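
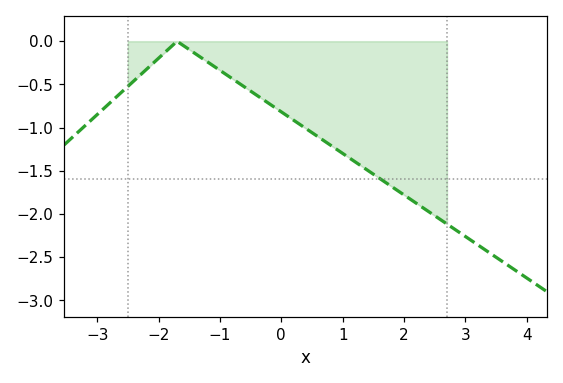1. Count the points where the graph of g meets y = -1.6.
1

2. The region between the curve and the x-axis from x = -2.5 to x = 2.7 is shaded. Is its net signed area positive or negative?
negative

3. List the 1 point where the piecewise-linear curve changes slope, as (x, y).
(-1.7, 0)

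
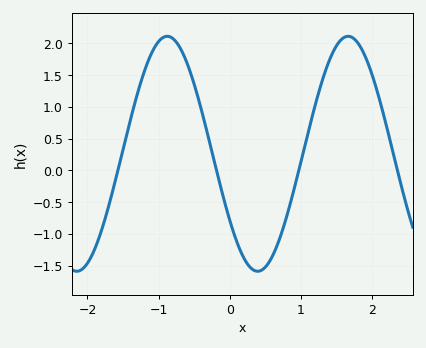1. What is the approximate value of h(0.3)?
-1.55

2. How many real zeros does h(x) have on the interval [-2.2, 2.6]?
4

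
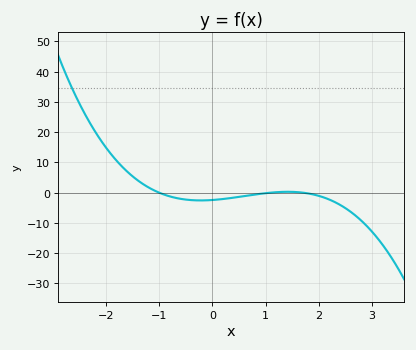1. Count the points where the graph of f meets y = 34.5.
1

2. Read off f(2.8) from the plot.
-9.24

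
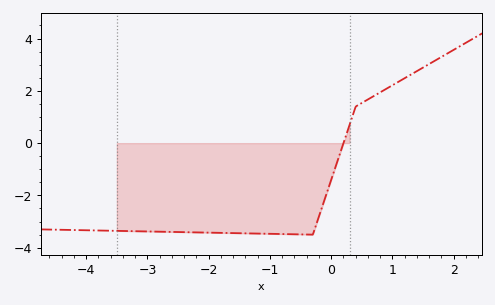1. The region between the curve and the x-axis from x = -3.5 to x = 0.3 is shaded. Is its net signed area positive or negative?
negative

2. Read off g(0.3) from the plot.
0.7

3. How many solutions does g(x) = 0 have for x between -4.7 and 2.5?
1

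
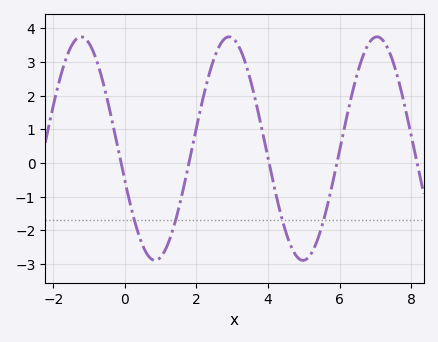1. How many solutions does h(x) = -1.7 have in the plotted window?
4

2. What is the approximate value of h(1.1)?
-2.6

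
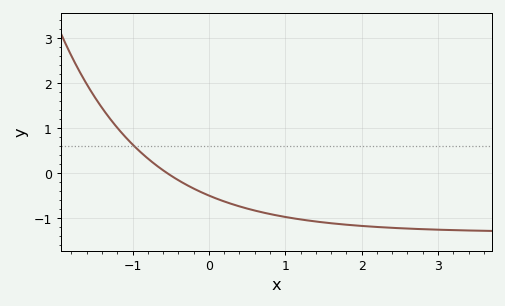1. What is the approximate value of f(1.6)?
-1.1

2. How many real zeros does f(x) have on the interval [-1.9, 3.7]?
1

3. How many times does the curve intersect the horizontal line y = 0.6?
1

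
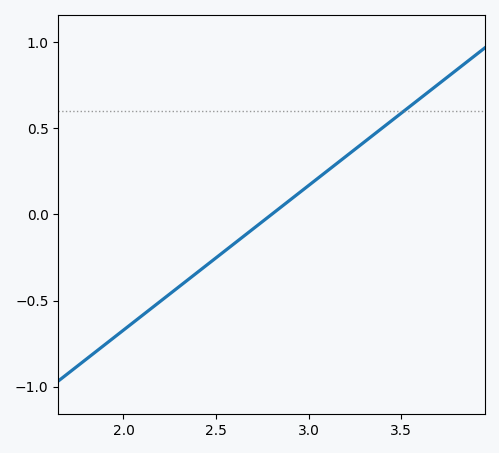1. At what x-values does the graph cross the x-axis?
2.8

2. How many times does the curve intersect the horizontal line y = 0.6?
1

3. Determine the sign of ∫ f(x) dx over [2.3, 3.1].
negative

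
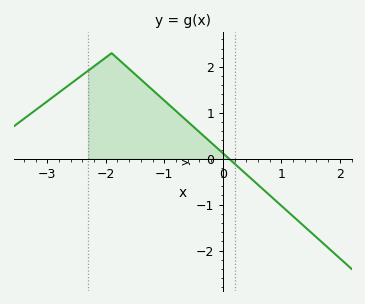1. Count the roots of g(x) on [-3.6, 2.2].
1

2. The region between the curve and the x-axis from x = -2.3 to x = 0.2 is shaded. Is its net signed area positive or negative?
positive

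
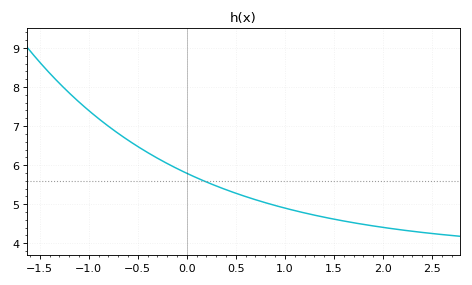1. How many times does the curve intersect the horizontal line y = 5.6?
1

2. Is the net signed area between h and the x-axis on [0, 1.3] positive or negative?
positive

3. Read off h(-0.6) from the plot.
6.64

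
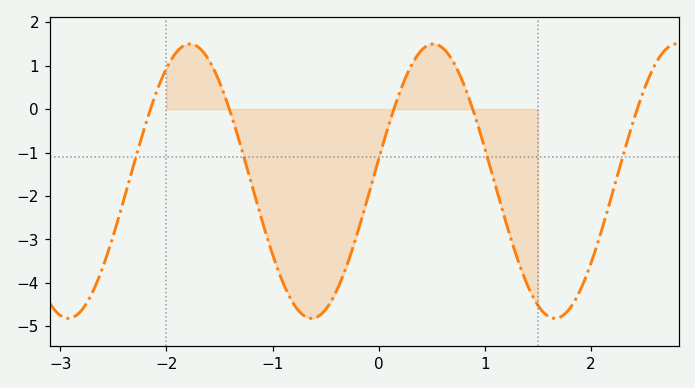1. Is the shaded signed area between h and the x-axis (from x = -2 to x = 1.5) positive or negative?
negative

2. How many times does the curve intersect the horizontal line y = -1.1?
5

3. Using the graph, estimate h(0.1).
-0.327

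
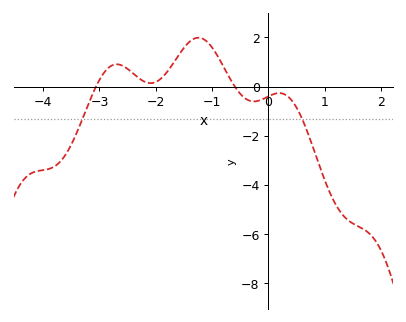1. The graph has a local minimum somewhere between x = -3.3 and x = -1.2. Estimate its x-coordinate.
-2.09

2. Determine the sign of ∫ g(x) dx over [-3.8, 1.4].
negative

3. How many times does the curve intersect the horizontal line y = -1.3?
2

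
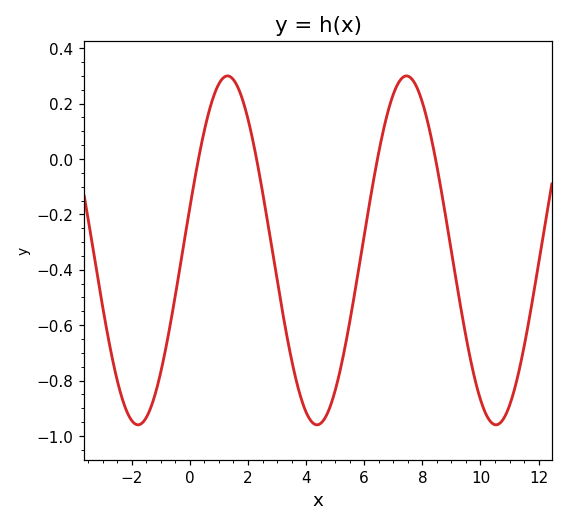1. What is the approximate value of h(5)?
-0.836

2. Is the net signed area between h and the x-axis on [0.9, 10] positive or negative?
negative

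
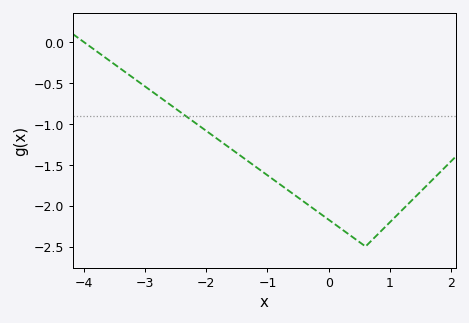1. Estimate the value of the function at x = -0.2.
-2.05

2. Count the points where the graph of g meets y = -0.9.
1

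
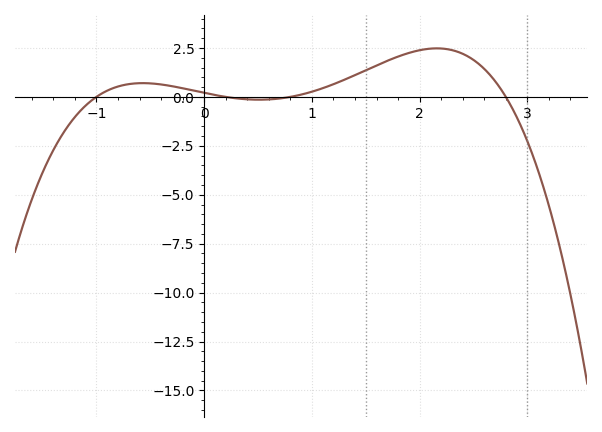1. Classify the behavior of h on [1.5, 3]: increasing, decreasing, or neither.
neither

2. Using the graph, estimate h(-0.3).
0.6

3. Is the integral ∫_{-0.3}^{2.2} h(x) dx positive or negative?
positive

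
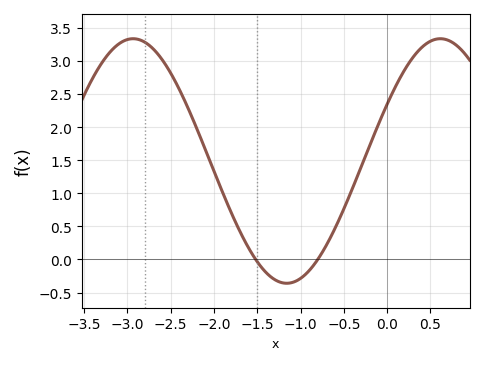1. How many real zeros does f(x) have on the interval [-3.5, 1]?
2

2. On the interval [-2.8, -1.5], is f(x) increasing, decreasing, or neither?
decreasing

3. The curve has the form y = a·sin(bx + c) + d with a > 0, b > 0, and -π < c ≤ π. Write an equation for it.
y = 1.85sin(1.8x + 0.48) + 1.49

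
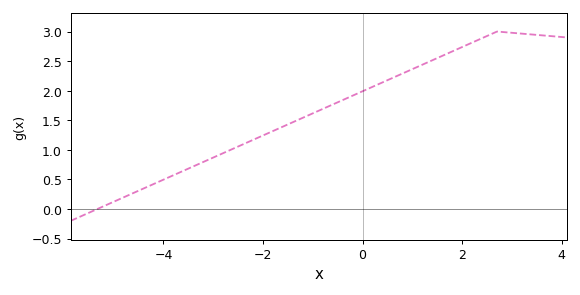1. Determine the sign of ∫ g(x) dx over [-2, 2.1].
positive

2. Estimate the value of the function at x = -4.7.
0.25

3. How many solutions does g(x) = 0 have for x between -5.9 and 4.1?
1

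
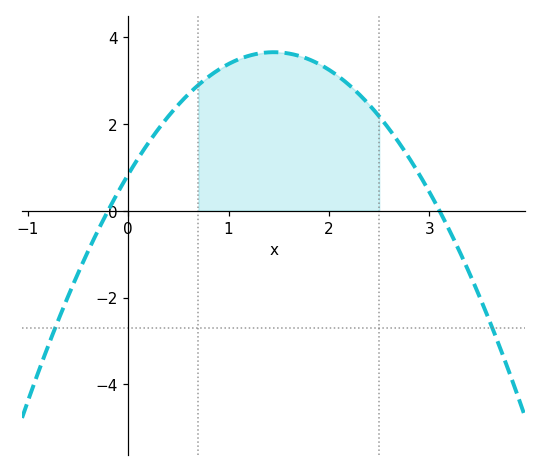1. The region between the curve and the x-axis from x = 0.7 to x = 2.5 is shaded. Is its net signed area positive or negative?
positive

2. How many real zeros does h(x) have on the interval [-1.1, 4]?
2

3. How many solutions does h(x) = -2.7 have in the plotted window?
2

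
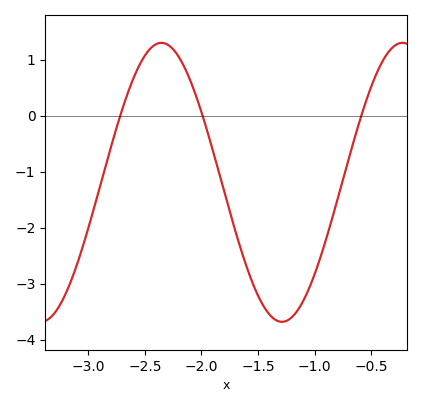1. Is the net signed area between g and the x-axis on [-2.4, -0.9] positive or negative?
negative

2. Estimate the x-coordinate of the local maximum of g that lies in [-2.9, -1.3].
-2.35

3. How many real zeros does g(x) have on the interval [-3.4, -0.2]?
3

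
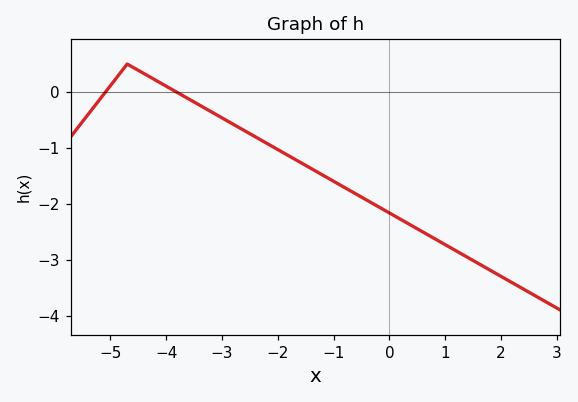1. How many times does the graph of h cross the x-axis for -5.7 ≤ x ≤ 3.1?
2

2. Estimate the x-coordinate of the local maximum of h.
-4.8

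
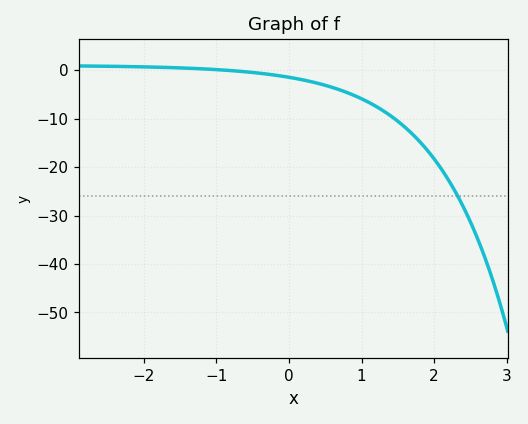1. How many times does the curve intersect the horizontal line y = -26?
1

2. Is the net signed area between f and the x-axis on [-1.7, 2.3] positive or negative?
negative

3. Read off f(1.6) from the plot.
-12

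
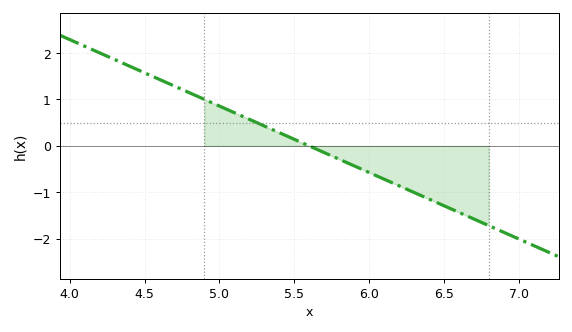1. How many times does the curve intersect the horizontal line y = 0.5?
1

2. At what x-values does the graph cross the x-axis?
5.6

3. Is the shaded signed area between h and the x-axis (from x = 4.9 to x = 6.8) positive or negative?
negative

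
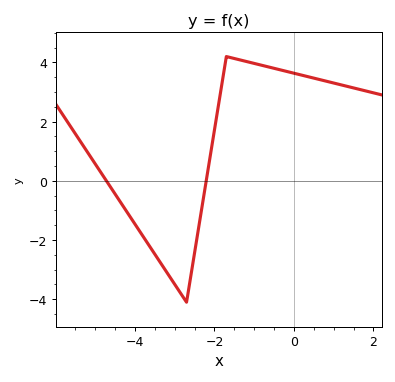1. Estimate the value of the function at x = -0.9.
4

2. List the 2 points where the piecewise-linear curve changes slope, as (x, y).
(-2.7, -4.1); (-1.7, 4.2)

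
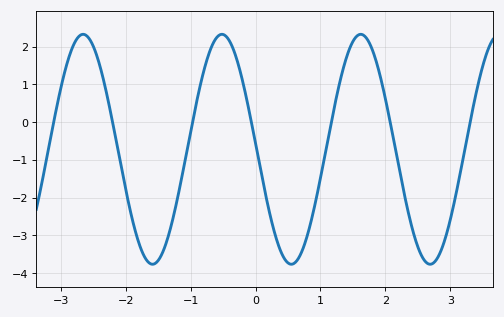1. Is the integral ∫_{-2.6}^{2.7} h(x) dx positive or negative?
negative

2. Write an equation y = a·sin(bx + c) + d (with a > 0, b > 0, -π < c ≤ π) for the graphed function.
y = 3.05sin(2.9x + 3.1) - 0.72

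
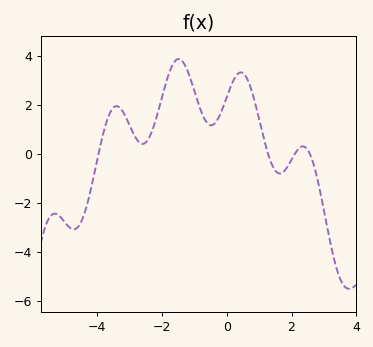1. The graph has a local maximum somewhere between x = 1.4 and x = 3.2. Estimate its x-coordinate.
2.35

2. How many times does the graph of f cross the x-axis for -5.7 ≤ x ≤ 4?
4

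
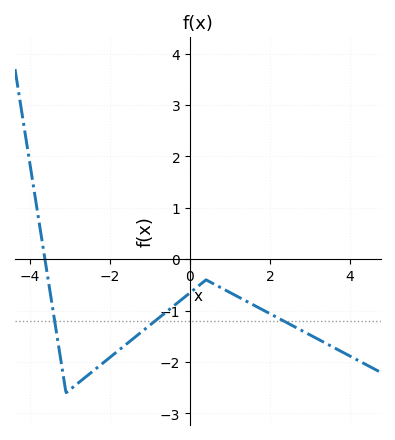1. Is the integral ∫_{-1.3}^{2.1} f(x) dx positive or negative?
negative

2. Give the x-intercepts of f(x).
-3.63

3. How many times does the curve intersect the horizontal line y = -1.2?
3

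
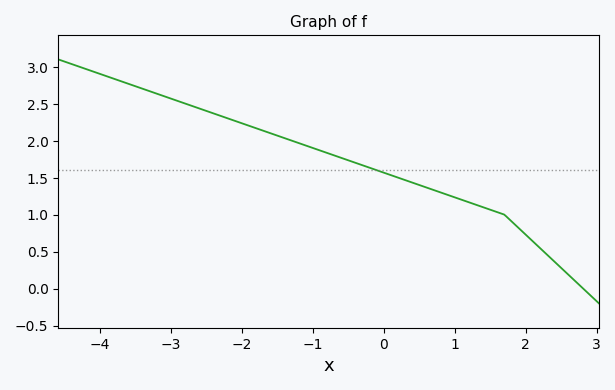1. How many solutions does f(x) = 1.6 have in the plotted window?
1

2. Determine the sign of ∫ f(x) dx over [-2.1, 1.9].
positive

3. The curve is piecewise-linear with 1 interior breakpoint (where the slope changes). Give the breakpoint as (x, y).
(1.7, 1)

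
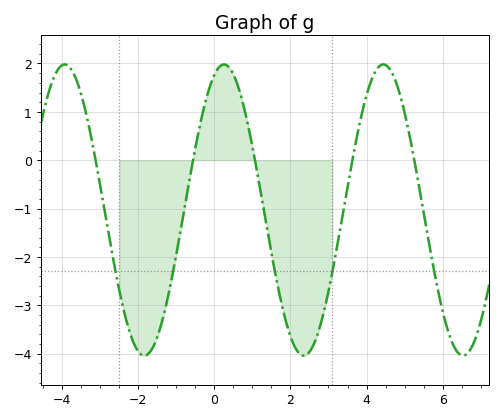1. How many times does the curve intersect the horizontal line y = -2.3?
5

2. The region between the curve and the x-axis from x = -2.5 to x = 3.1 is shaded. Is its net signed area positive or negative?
negative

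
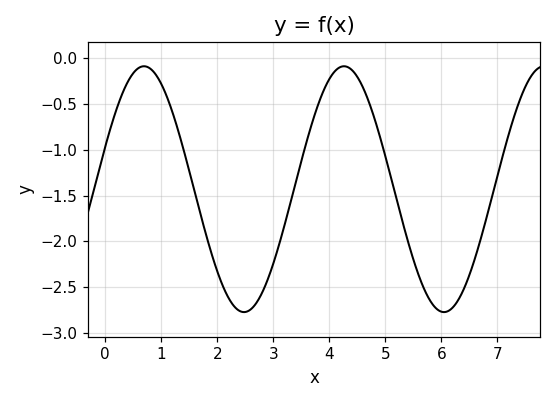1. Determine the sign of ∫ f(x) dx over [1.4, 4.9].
negative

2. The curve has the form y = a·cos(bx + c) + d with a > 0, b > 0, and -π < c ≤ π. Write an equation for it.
y = 1.34cos(1.8x - 1.2) - 1.43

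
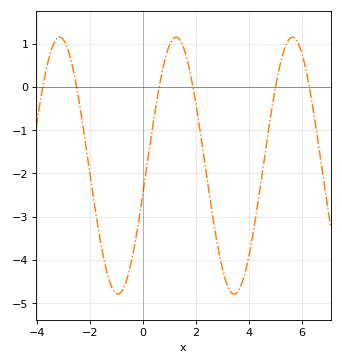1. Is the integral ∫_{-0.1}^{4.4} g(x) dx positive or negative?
negative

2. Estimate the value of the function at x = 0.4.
-0.8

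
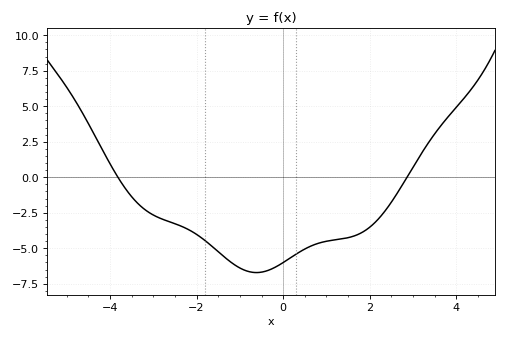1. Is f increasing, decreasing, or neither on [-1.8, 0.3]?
neither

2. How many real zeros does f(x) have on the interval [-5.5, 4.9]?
2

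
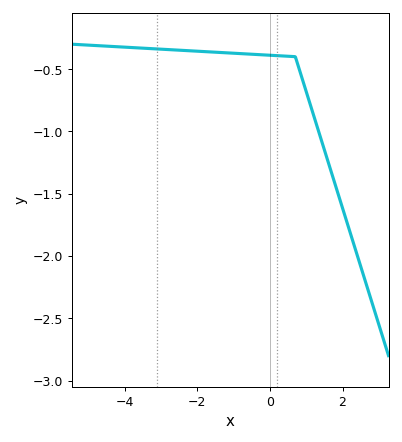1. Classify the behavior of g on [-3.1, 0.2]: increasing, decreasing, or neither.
decreasing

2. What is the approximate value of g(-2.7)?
-0.35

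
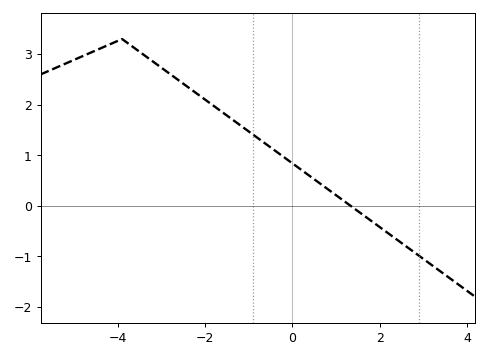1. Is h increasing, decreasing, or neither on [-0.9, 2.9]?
decreasing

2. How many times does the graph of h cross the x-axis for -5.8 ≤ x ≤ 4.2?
1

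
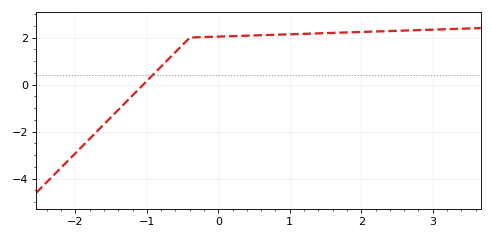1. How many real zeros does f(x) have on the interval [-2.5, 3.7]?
1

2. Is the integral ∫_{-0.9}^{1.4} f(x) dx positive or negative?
positive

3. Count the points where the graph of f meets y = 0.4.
1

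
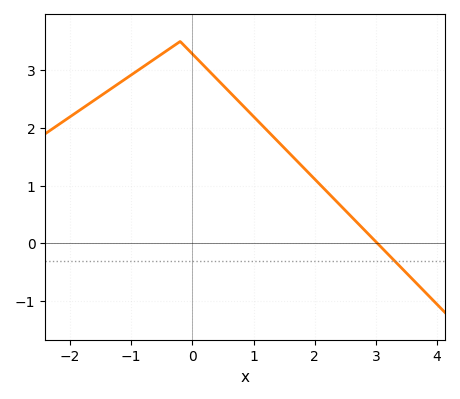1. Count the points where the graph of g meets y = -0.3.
1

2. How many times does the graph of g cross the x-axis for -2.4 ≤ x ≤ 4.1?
1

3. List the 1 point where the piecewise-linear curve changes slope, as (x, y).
(-0.2, 3.5)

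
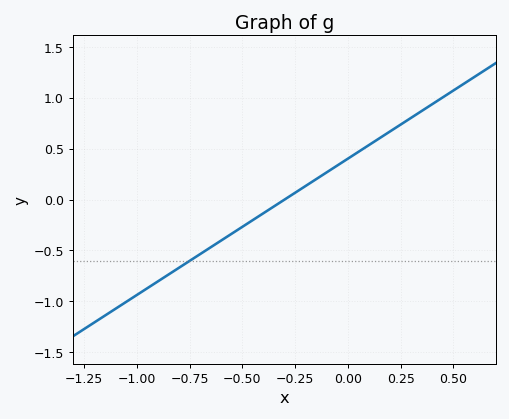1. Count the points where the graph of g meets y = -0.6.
1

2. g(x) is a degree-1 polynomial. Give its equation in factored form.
y = 1.34(x + 0.3)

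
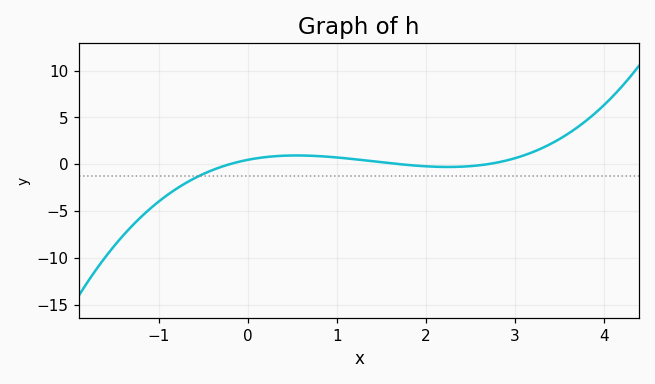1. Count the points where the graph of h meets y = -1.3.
1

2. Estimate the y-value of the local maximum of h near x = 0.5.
0.927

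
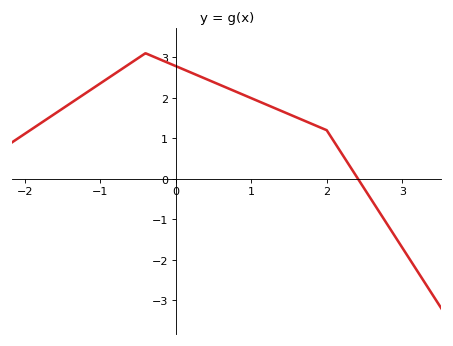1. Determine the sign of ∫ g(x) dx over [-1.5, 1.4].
positive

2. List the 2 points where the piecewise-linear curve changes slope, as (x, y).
(-0.4, 3.1); (2, 1.2)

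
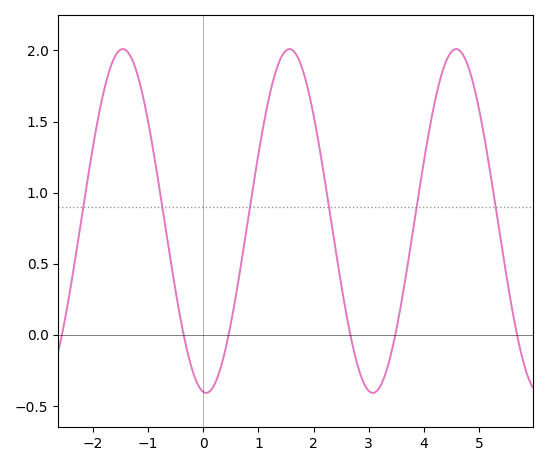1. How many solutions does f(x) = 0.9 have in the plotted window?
6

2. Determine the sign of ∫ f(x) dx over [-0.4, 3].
positive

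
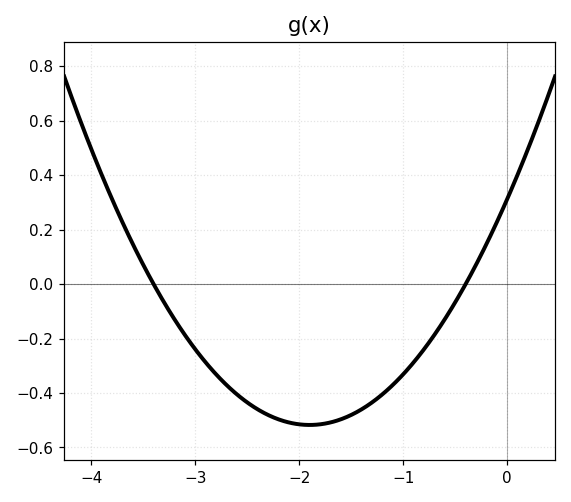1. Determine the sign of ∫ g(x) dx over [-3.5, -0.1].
negative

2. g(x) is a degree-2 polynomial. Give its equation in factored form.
y = 0.23(x + 3.4)(x + 0.4)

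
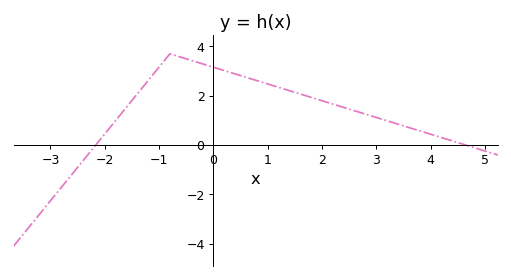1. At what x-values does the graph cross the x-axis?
-2.17, 4.65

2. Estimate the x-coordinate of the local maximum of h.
-0.799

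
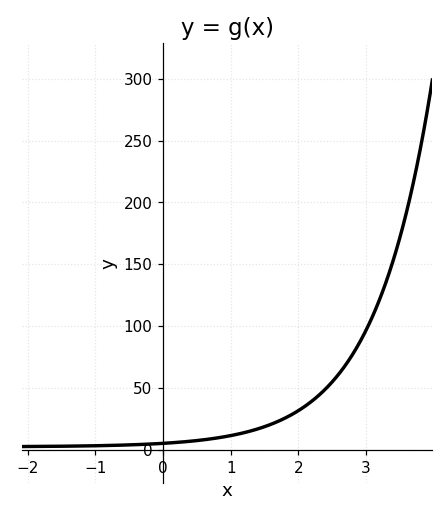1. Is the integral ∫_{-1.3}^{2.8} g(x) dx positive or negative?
positive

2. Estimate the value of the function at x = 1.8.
25.5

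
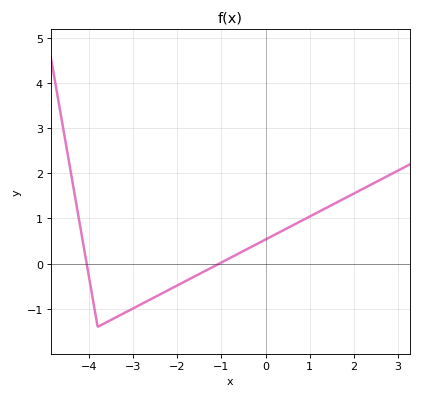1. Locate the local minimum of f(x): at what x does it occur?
-3.8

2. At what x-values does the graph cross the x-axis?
-4.05, -1.05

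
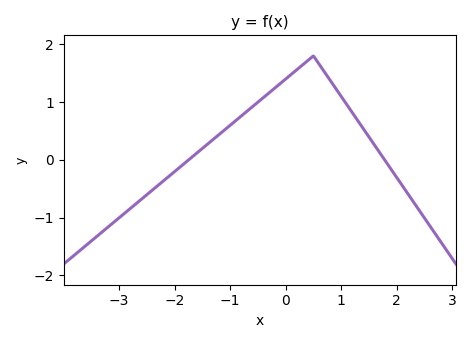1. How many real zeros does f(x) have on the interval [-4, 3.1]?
2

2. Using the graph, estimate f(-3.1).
-1.08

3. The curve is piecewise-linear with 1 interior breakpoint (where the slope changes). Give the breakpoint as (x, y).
(0.5, 1.8)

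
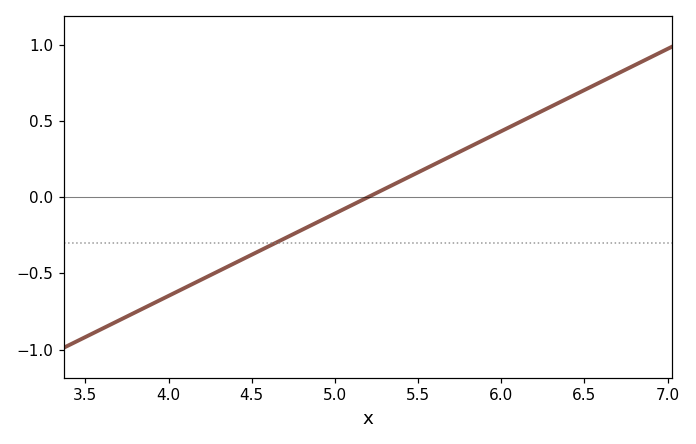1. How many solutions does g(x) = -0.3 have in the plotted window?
1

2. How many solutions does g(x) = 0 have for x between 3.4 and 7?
1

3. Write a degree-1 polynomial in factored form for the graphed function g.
y = 0.54(x - 5.2)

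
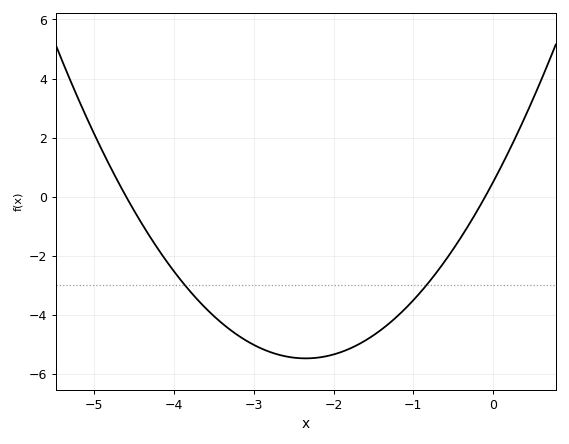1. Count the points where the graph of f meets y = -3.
2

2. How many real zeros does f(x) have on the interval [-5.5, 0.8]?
2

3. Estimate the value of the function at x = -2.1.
-5.4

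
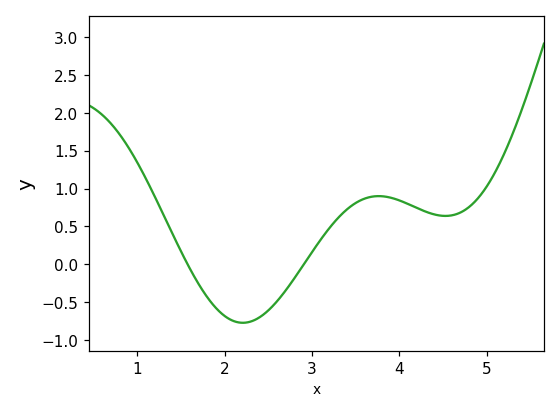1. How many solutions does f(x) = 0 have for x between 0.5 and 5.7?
2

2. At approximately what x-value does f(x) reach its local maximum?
3.8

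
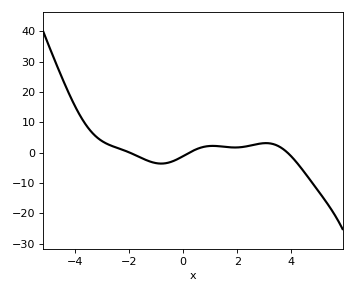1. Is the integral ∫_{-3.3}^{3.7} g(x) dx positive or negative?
positive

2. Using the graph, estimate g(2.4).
2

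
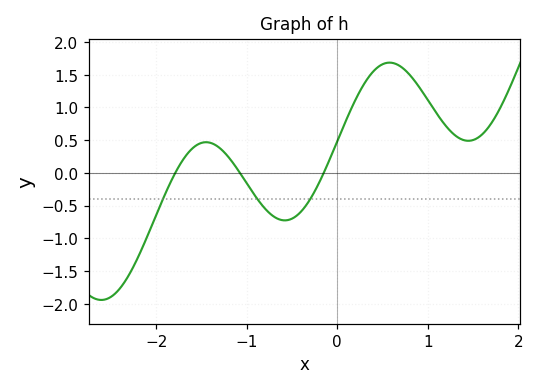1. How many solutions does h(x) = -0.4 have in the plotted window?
3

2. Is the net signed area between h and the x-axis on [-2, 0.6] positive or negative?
positive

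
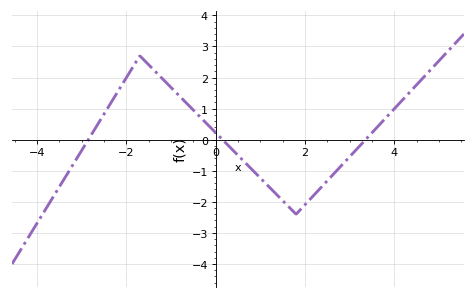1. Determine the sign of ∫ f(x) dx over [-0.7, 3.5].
negative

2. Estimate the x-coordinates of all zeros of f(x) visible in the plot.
-2.8, 0.2, 3.4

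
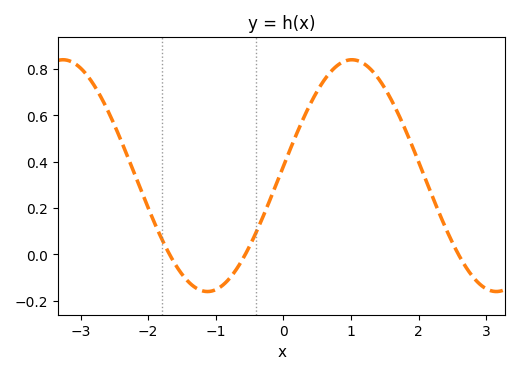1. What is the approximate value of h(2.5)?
0.052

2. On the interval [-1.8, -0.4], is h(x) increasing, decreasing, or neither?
neither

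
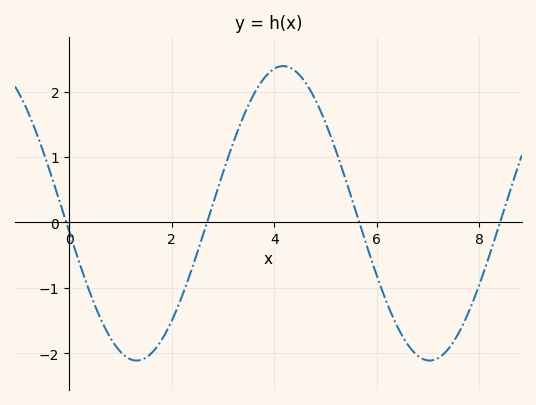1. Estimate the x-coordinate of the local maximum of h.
4.17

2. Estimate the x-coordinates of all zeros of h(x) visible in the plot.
-0.052, 2.69, 5.66, 8.4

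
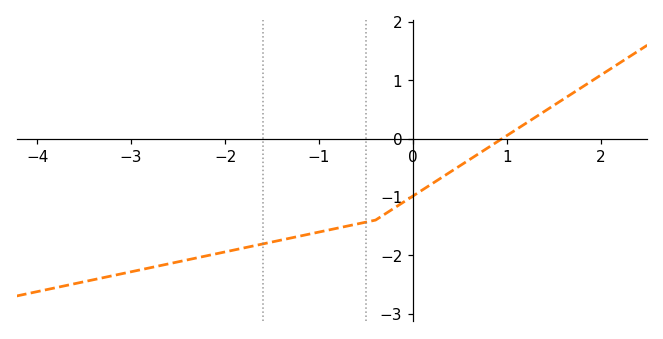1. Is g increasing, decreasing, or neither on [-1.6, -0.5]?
increasing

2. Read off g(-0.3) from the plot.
-1.3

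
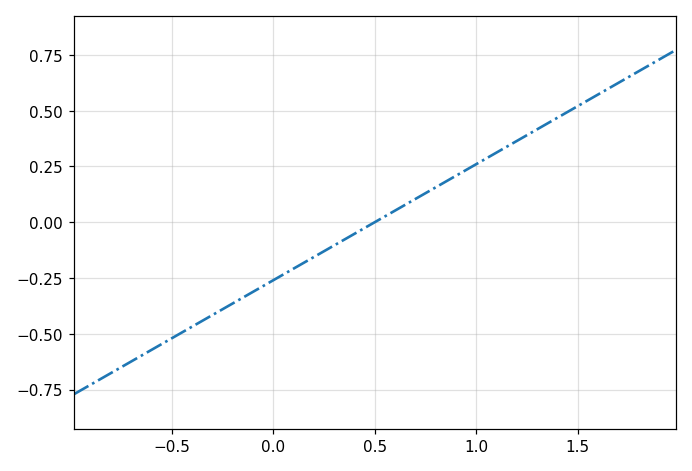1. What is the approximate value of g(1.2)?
0.36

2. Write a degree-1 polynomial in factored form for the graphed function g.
y = 0.52(x - 0.5)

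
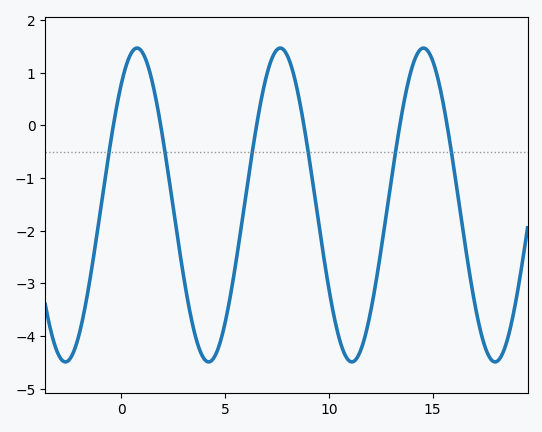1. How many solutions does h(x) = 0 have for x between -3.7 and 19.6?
6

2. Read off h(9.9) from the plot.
-2.9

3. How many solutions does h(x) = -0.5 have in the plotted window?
6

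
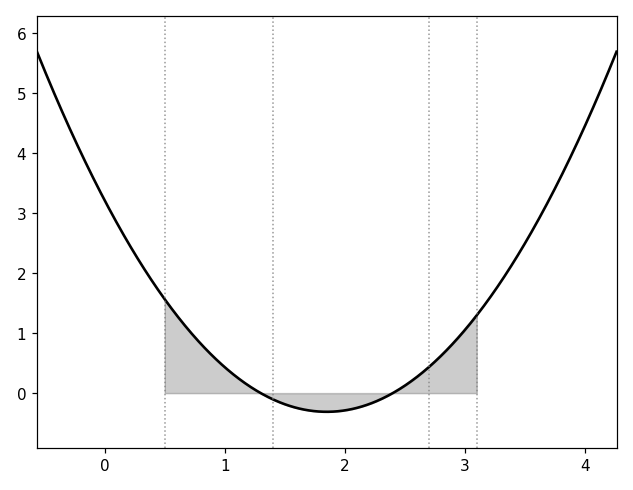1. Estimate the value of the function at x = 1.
0.433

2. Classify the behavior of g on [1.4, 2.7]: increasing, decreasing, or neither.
neither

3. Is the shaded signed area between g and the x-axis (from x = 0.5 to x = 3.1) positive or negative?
positive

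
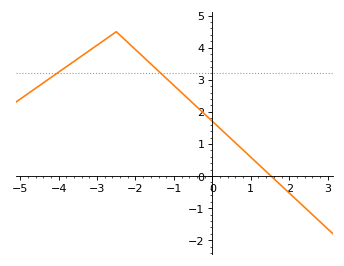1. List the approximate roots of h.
1.6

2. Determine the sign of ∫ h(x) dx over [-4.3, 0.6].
positive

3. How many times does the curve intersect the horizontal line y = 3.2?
2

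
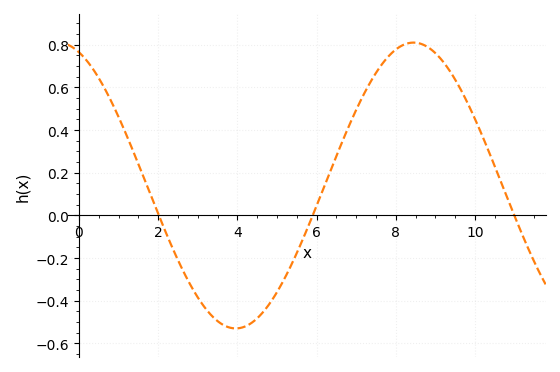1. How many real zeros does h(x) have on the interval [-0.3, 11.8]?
3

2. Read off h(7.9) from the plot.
0.76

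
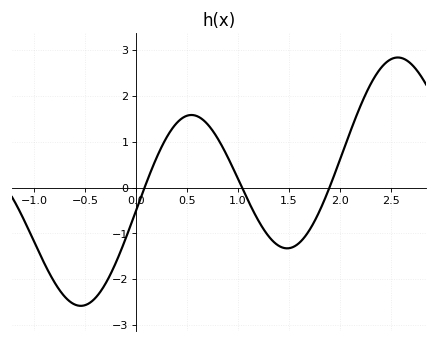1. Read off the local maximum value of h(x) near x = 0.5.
1.6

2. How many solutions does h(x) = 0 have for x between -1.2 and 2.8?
3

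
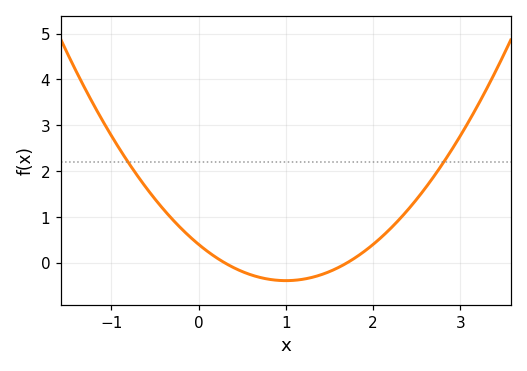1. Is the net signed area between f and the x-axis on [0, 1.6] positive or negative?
negative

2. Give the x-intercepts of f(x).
0.3, 1.7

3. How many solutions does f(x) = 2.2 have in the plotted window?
2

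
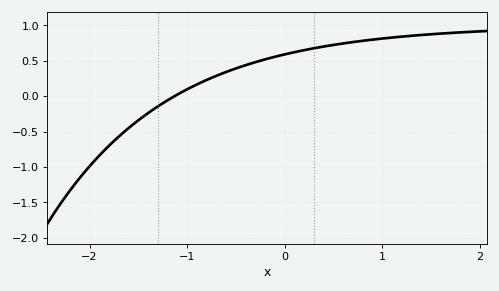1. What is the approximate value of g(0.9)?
0.8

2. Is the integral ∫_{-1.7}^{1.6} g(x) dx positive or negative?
positive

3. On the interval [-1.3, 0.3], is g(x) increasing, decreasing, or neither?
increasing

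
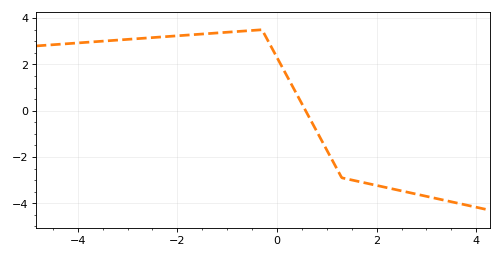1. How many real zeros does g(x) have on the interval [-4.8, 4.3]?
1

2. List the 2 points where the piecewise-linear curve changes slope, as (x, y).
(-0.3, 3.5); (1.3, -2.9)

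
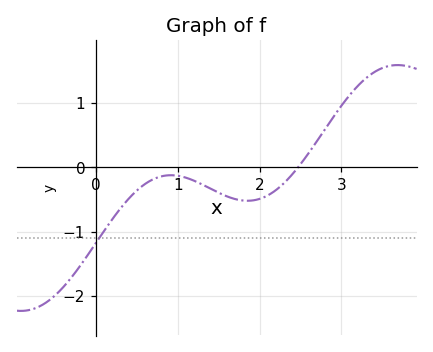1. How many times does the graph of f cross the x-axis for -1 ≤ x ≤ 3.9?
1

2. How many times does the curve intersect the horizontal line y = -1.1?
1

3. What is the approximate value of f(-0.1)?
-1.4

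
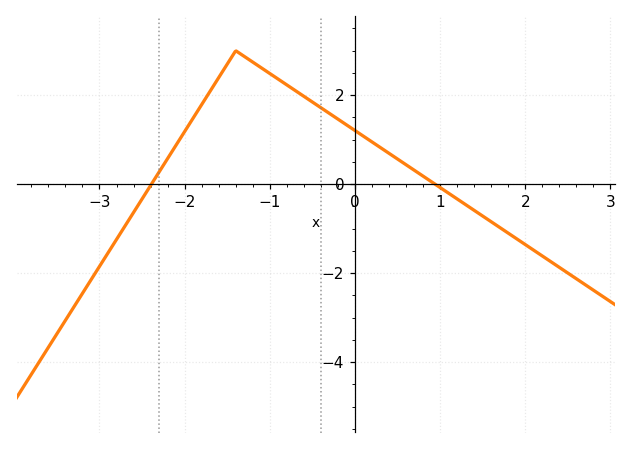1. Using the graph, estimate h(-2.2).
0.576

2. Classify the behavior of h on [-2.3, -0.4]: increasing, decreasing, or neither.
neither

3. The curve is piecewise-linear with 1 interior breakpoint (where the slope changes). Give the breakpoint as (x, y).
(-1.4, 3)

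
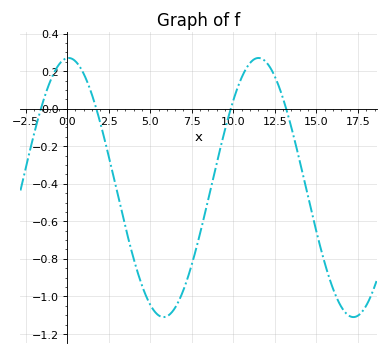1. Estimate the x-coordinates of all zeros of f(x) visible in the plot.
-1.5, 2, 10, 13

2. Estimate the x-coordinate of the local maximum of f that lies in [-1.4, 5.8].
0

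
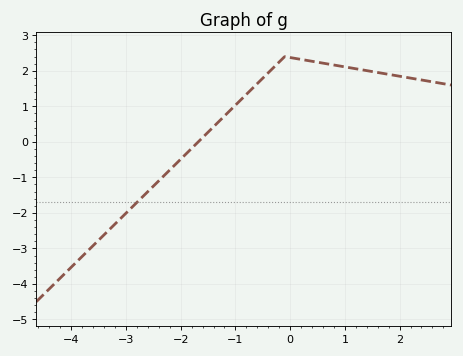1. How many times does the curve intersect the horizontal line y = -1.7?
1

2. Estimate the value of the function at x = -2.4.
-1.1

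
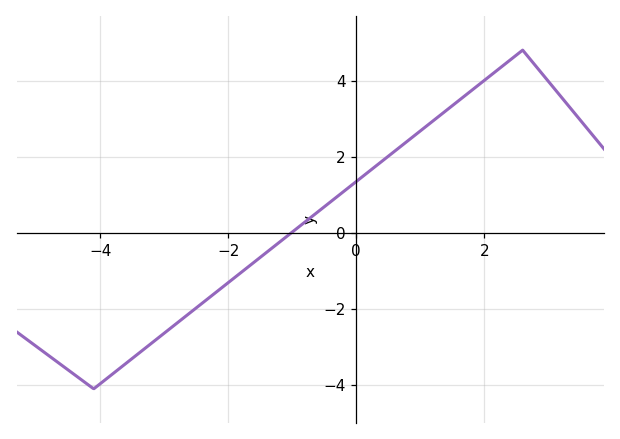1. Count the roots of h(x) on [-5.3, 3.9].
1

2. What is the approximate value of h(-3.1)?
-2.77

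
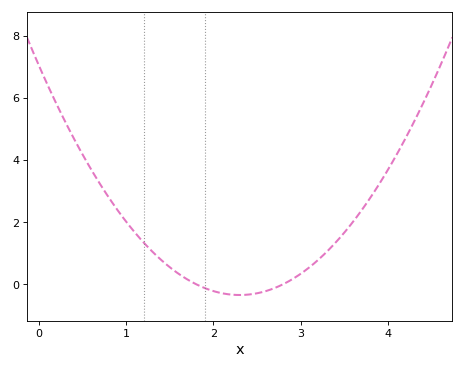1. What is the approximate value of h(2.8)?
0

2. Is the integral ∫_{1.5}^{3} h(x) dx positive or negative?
negative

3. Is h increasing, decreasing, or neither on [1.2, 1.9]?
decreasing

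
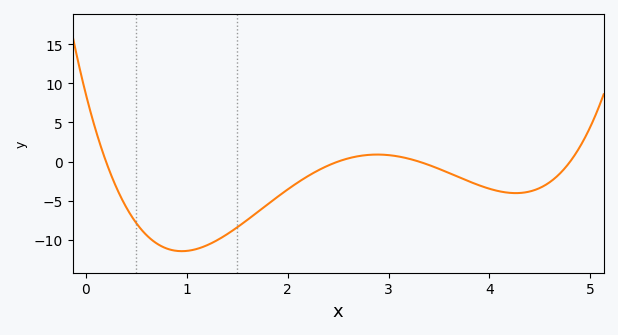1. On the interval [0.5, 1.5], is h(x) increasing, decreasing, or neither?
neither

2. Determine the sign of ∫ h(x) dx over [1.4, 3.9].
negative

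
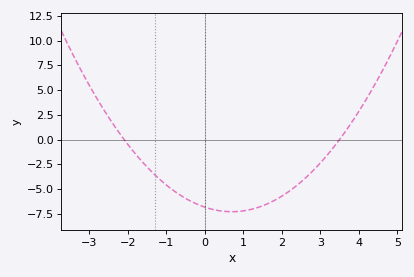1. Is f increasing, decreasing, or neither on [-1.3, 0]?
decreasing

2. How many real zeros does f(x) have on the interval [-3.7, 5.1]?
2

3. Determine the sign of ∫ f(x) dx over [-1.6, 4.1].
negative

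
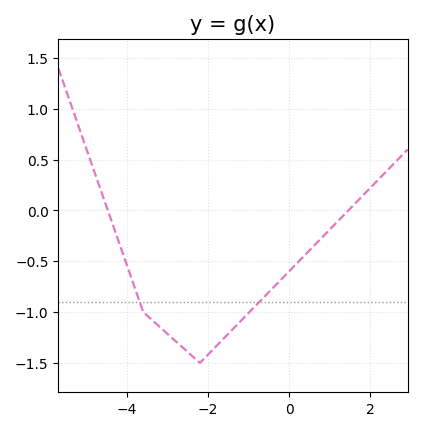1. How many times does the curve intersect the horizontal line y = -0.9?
2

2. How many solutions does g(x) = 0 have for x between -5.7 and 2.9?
2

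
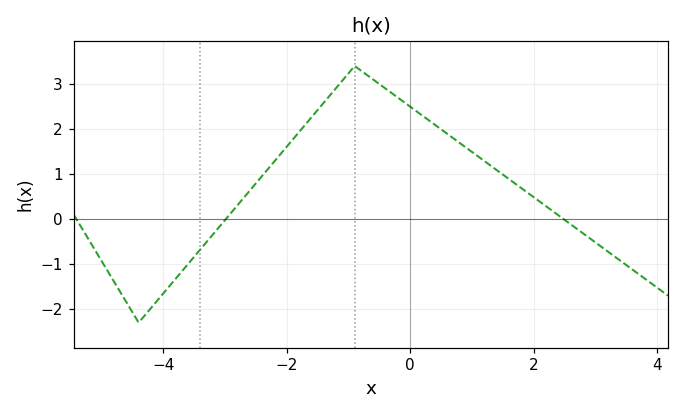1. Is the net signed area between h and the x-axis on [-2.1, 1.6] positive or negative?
positive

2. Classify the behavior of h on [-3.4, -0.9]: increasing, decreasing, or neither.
increasing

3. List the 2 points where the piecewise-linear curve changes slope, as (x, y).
(-4.4, -2.3); (-0.9, 3.4)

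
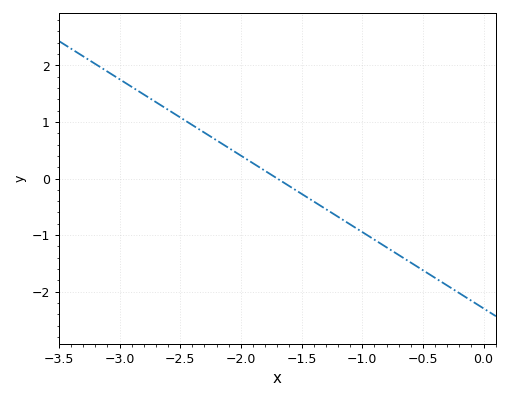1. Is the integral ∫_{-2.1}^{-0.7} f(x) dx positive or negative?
negative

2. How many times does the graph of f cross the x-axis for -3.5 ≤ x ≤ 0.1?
1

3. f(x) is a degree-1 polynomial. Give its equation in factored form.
y = -1.35(x + 1.7)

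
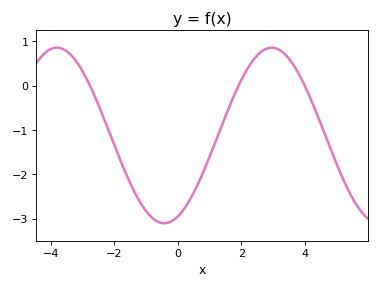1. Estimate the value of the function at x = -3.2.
0.553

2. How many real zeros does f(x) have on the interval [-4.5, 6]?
3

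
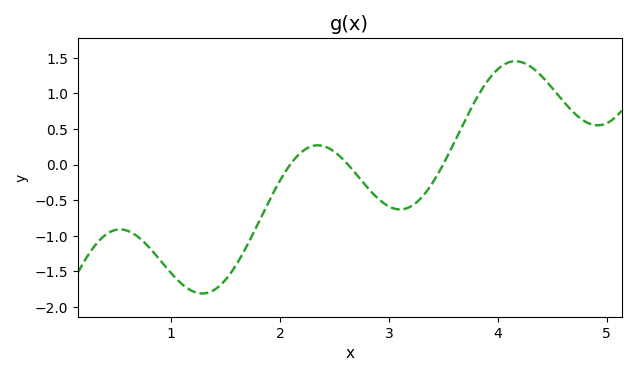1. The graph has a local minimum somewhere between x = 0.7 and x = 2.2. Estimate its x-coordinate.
1.3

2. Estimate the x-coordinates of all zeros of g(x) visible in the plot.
2.1, 2.6, 3.5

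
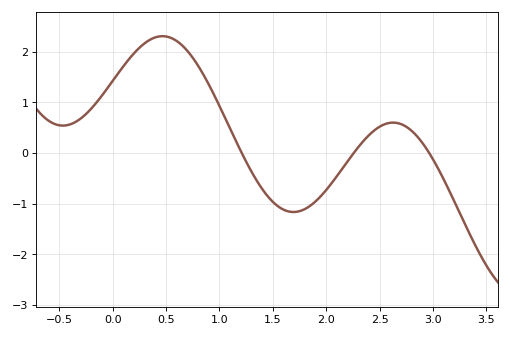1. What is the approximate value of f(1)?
0.9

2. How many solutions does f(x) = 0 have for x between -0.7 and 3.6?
3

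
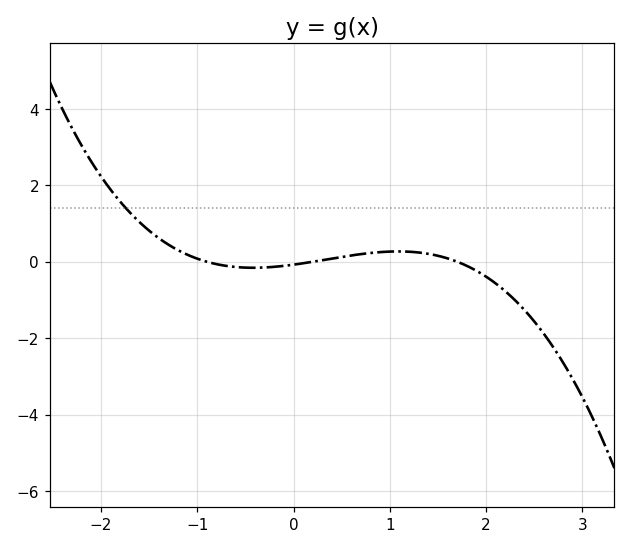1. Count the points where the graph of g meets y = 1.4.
1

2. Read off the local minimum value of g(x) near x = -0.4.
-0.158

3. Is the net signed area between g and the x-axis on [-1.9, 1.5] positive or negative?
positive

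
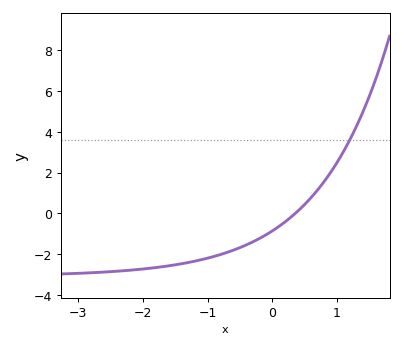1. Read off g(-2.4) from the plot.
-2.8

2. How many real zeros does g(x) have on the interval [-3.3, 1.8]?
1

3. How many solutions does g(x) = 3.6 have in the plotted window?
1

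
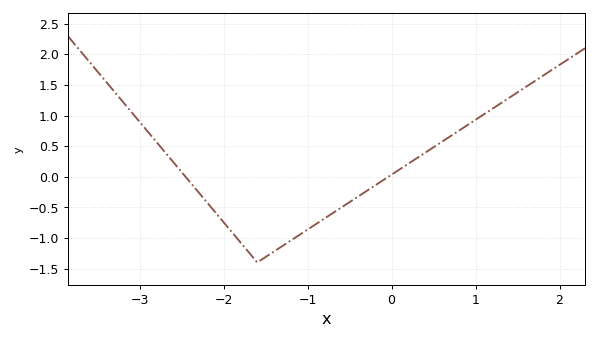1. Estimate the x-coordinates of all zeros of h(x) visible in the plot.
-2.5, 0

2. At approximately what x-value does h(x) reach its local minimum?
-1.6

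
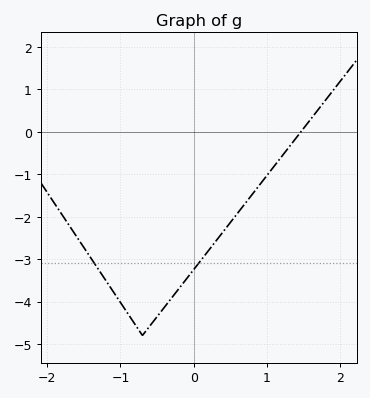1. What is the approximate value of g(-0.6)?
-4.58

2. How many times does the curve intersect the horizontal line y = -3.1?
2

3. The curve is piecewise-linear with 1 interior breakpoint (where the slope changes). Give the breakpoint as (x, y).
(-0.7, -4.8)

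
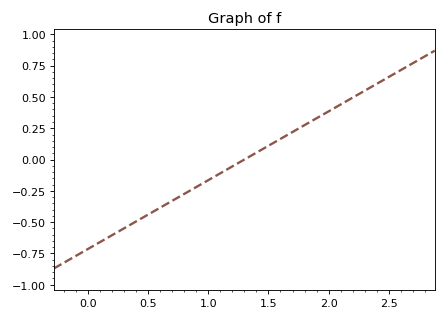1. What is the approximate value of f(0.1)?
-0.66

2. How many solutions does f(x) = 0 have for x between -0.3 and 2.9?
1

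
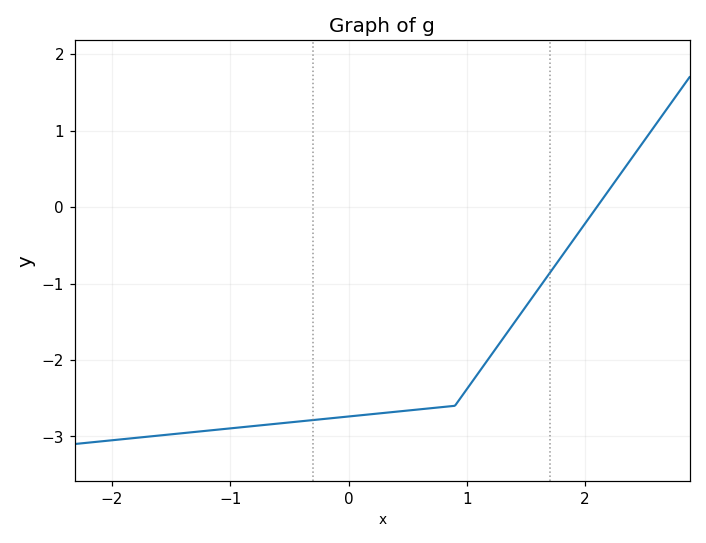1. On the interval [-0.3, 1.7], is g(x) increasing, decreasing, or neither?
increasing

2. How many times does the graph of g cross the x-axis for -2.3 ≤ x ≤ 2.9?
1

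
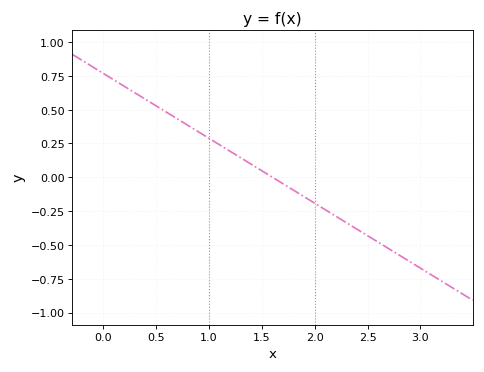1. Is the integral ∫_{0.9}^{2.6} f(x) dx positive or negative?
negative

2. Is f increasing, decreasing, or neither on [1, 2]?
decreasing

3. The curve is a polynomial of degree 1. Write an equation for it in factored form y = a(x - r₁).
y = -0.48(x - 1.6)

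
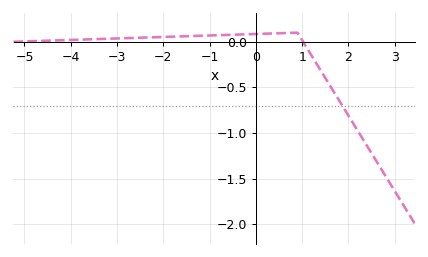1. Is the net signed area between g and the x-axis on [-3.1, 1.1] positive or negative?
positive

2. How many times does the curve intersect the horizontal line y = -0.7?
1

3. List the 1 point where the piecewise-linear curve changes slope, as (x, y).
(0.9, 0.1)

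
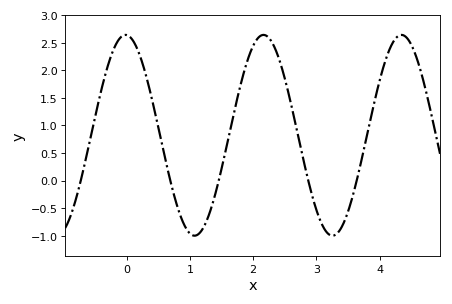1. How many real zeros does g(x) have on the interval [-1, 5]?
5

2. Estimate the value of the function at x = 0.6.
0.45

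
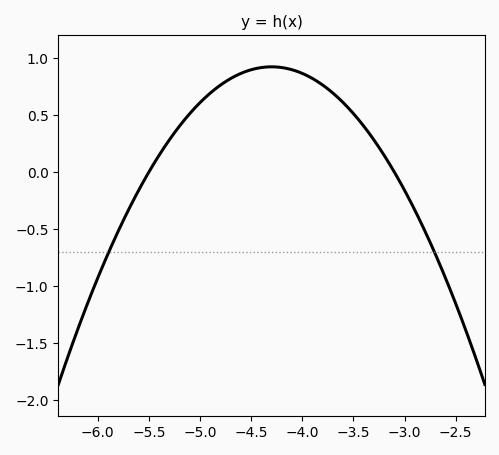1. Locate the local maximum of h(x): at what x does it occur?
-4.3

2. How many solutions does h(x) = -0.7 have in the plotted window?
2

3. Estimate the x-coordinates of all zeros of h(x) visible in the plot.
-5.5, -3.1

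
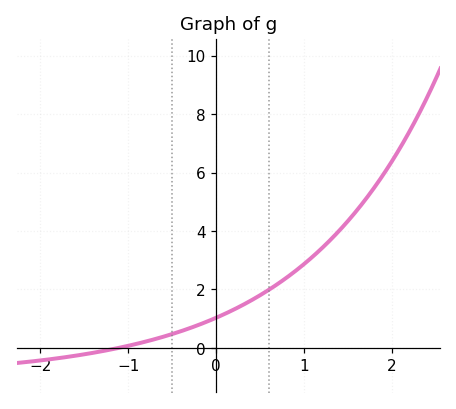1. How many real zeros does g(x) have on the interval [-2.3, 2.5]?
1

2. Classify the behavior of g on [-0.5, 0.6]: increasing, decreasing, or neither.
increasing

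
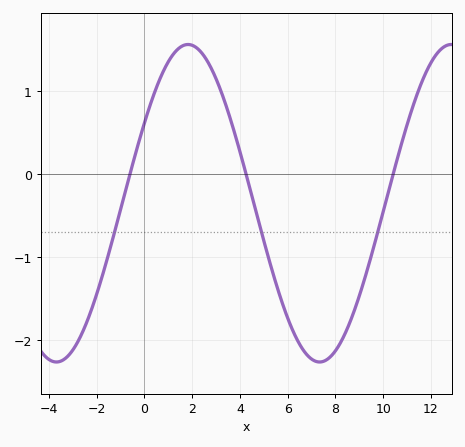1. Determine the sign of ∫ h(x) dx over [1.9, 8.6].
negative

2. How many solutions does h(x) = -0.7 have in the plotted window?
3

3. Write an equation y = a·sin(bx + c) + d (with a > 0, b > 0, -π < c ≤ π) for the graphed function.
y = 1.91sin(0.57x + 0.53) - 0.35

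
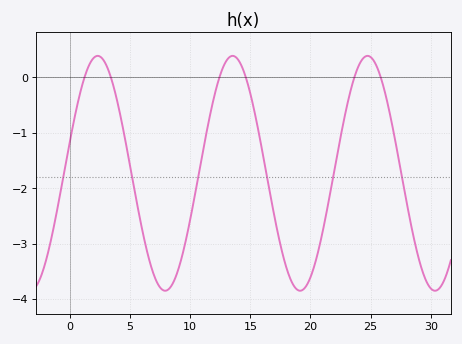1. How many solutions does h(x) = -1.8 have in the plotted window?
6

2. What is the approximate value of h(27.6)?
-1.8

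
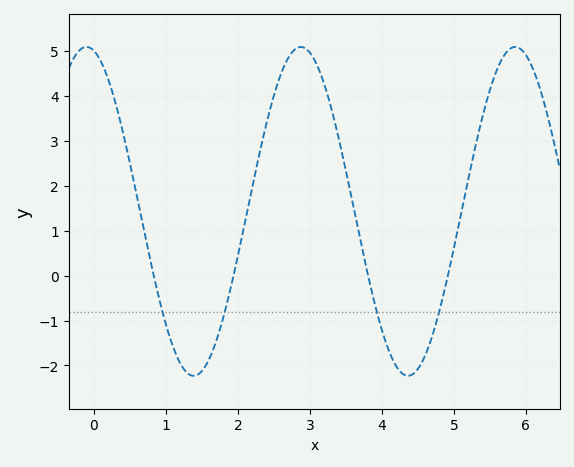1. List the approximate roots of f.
0.8, 1.9, 3.8, 4.9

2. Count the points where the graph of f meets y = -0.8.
4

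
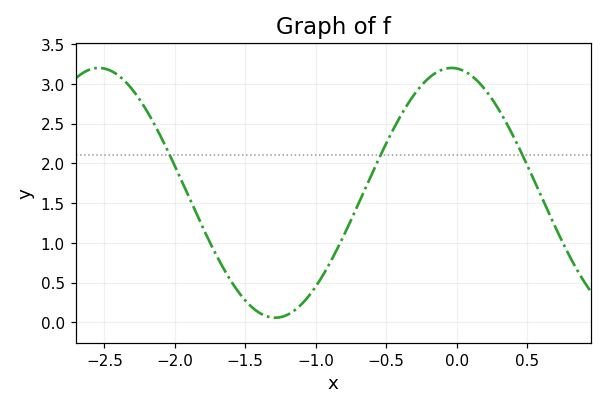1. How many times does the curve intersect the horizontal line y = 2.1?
3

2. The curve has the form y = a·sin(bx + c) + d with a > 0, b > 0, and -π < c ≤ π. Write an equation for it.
y = 1.57sin(2.5x + 1.7) + 1.63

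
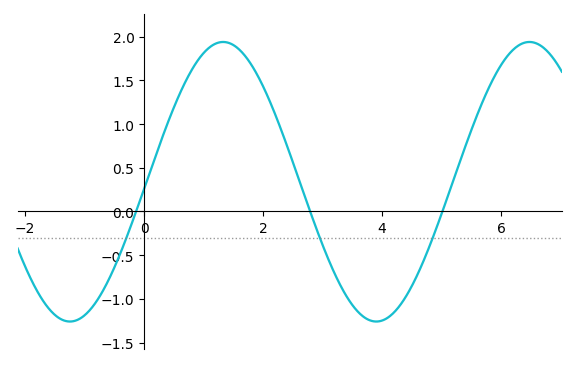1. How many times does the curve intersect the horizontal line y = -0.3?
3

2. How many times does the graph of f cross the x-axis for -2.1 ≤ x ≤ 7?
3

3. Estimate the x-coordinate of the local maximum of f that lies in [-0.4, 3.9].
1.4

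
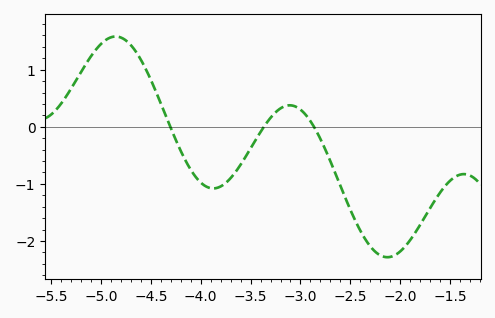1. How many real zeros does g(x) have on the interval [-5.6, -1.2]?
3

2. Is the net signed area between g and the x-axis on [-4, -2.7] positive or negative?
negative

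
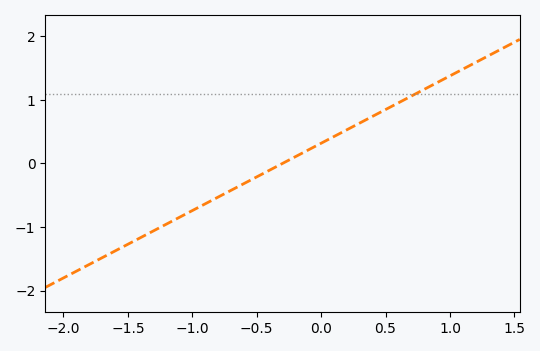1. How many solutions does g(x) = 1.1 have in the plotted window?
1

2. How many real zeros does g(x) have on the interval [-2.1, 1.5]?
1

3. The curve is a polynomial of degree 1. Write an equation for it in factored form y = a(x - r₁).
y = 1.06(x + 0.3)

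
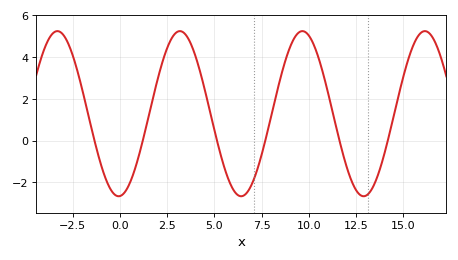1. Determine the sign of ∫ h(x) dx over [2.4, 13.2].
positive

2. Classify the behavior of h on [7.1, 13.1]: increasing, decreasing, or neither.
neither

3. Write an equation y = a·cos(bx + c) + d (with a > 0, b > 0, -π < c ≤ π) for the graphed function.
y = 3.95cos(0.97x - 3.08) + 1.29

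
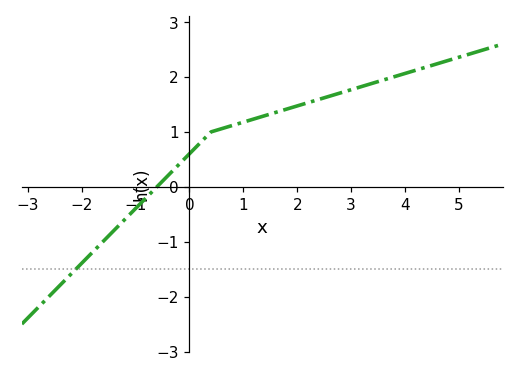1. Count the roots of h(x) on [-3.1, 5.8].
1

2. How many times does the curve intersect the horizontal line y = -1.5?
1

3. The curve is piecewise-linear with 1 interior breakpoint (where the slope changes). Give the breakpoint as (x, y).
(0.4, 1)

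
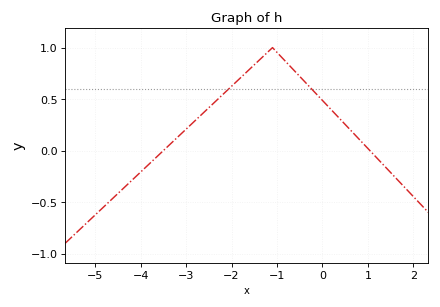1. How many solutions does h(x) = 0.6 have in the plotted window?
2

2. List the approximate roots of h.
-3.4, 1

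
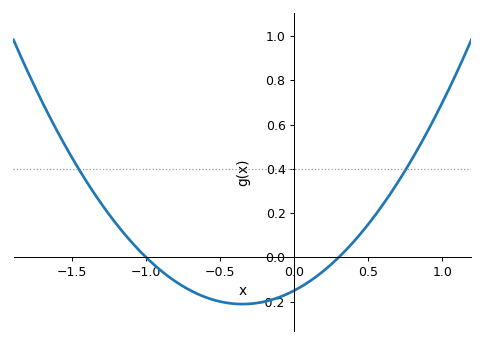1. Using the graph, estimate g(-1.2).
0.15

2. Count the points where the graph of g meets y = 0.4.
2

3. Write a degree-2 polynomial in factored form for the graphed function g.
y = 0.5(x + 1)(x - 0.3)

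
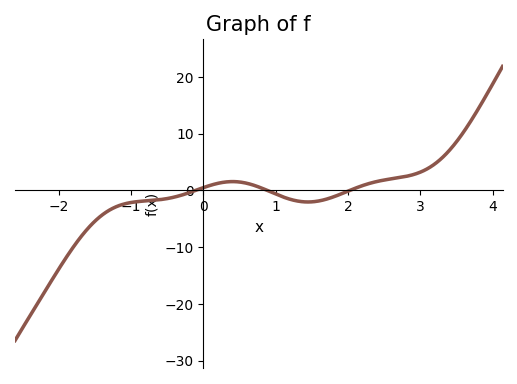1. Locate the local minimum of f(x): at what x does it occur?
1.4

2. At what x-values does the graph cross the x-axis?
-0.1, 0.9, 2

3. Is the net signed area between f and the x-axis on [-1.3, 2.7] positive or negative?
negative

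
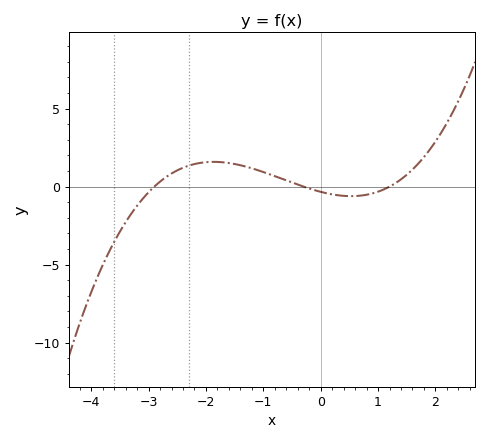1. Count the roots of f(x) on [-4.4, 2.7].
3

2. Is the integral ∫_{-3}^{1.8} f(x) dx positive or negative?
positive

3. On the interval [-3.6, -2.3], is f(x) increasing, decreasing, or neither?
increasing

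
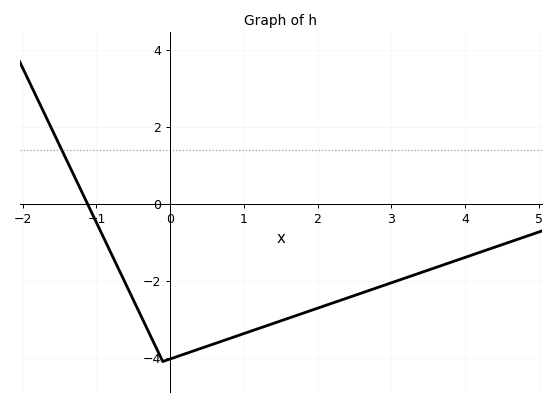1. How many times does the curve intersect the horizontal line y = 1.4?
1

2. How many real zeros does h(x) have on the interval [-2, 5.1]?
1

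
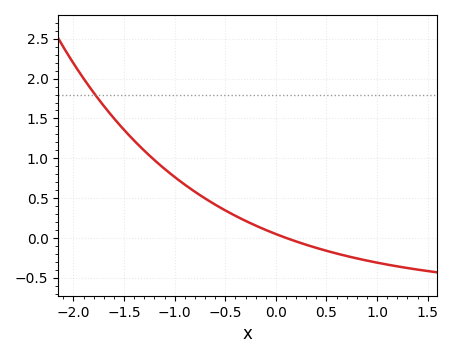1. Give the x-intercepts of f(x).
0.104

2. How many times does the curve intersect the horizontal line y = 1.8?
1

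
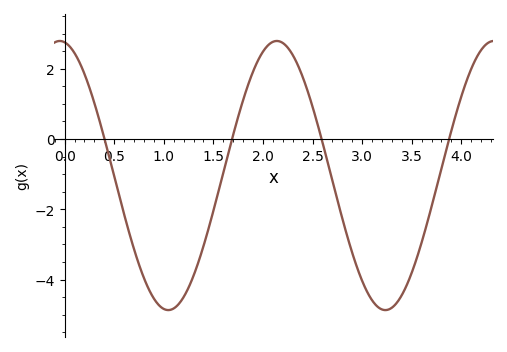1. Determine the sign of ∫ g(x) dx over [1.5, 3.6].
negative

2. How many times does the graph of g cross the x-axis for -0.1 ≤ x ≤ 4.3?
4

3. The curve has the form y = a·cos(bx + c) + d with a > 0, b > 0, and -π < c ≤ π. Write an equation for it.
y = 3.83cos(2.9x + 0.14) - 1.04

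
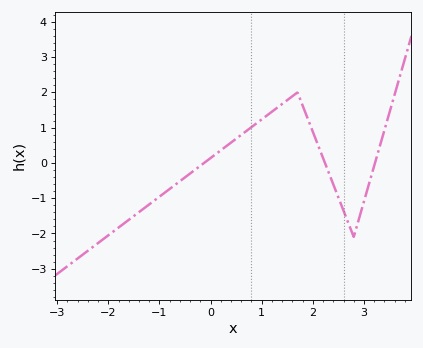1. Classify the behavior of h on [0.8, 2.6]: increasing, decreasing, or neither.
neither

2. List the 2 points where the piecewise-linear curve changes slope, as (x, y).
(1.7, 2); (2.8, -2.1)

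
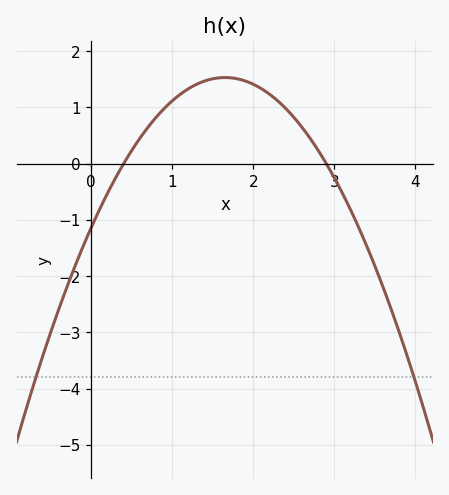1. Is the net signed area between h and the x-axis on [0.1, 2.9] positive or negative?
positive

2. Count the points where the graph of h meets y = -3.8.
2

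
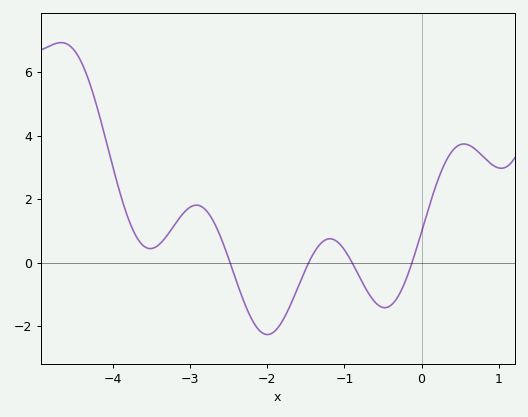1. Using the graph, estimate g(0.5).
3.71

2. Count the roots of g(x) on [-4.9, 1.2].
4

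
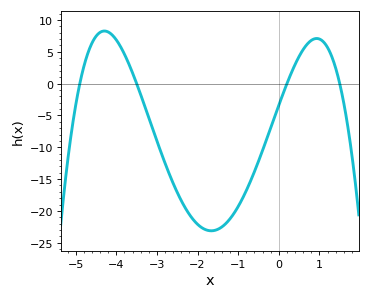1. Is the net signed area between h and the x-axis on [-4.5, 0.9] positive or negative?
negative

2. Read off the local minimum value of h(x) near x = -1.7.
-23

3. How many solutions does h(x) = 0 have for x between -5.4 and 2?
4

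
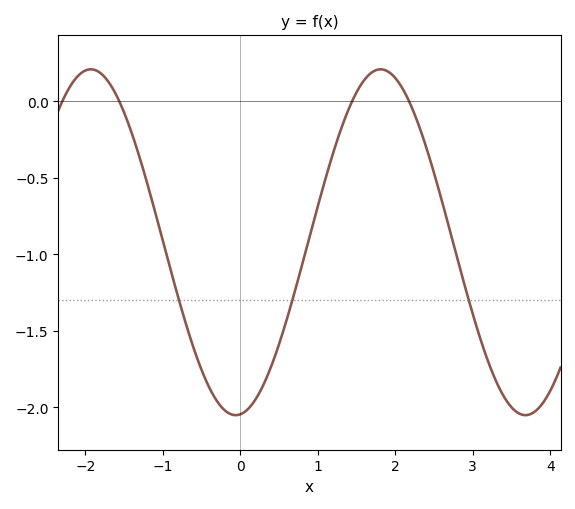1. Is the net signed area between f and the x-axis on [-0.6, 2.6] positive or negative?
negative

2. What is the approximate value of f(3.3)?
-1.83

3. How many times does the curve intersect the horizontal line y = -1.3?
3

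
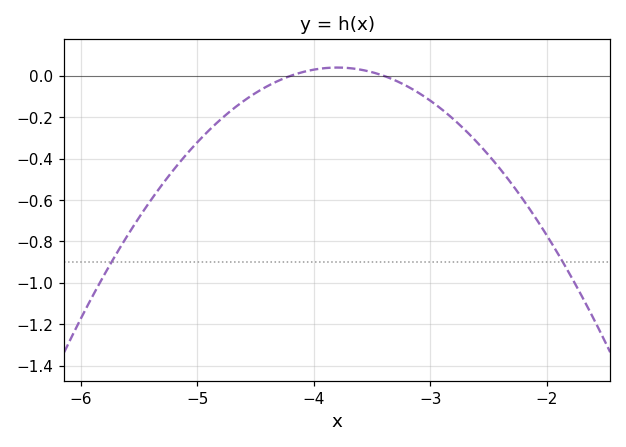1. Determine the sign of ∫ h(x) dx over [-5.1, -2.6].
negative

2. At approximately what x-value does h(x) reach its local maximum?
-3.8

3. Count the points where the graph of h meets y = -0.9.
2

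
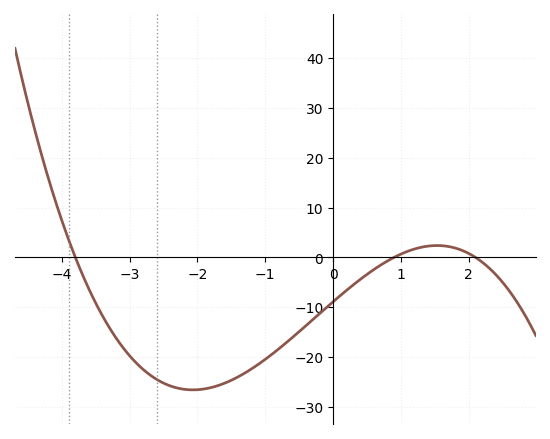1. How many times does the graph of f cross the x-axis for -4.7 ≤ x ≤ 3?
3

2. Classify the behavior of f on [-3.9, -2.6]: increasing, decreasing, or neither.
decreasing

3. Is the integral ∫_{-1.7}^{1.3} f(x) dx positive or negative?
negative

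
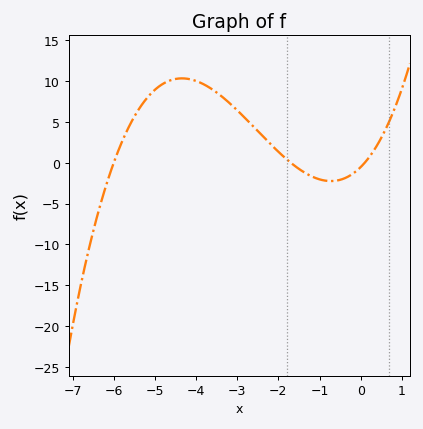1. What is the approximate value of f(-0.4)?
-1.93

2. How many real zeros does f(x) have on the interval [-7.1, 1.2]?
3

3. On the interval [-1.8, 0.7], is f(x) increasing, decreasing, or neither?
neither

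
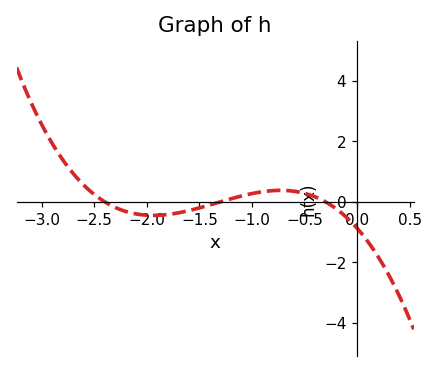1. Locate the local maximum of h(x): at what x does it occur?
-0.726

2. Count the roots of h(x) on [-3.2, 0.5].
3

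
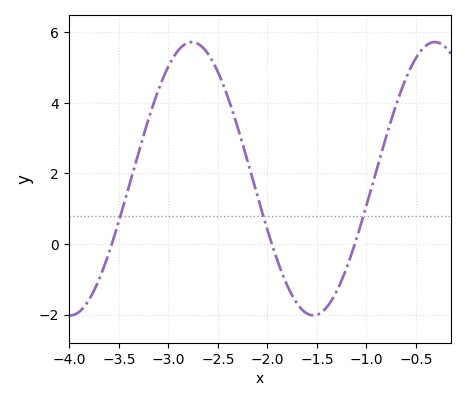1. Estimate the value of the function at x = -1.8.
-1.17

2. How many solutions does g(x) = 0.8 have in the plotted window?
3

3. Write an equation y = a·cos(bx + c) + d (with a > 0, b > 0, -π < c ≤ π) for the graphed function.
y = 3.87cos(2.56x + 0.792) + 1.85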